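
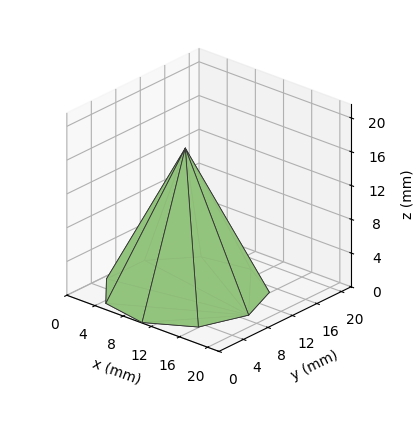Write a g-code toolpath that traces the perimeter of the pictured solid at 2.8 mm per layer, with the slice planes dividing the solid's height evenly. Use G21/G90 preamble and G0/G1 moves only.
Reading the render: the shape is a regular 9-sided pyramid, base circumscribed radius ≈ 9 mm, apex at z ≈ 17 mm (dimensions read to the nearest mm from the axis ticks). For the g-code, the solid's height is divided into equal slices at the stated Δz and each level perimeter traced with G1 moves after a G0 lift.

; perimeter-only toolpath
G21 ; units = mm
G90 ; absolute positioning
G28 ; home
; layer 1
G0 Z2.8
G0 X16.5 Y9.0
G1 X14.8 Y13.8
G1 X10.3 Y16.4
G1 X5.2 Y15.5
G1 X1.9 Y11.6
G1 X1.9 Y6.4
G1 X5.2 Y2.5
G1 X10.3 Y1.6
G1 X14.8 Y4.2
G1 X16.5 Y9.0
; layer 2
G0 Z5.7
G0 X15.0 Y9.0
G1 X13.6 Y12.9
G1 X10.1 Y14.9
G1 X6.0 Y14.2
G1 X3.3 Y11.1
G1 X3.3 Y6.9
G1 X6.0 Y3.8
G1 X10.1 Y3.1
G1 X13.6 Y5.1
G1 X15.0 Y9.0
; layer 3
G0 Z8.5
G0 X13.5 Y9.0
G1 X12.4 Y11.9
G1 X9.8 Y13.4
G1 X6.8 Y12.9
G1 X4.8 Y10.6
G1 X4.8 Y7.5
G1 X6.8 Y5.1
G1 X9.8 Y4.5
G1 X12.4 Y6.1
G1 X13.5 Y9.0
; layer 4
G0 Z11.3
G0 X12.0 Y9.0
G1 X11.3 Y10.9
G1 X9.5 Y12.0
G1 X7.5 Y11.6
G1 X6.2 Y10.0
G1 X6.2 Y8.0
G1 X7.5 Y6.4
G1 X9.5 Y6.0
G1 X11.3 Y7.1
G1 X12.0 Y9.0
; layer 5
G0 Z14.2
G0 X10.5 Y9.0
G1 X10.1 Y10.0
G1 X9.3 Y10.5
G1 X8.2 Y10.3
G1 X7.6 Y9.5
G1 X7.6 Y8.5
G1 X8.2 Y7.7
G1 X9.3 Y7.5
G1 X10.1 Y8.0
G1 X10.5 Y9.0
M2 ; end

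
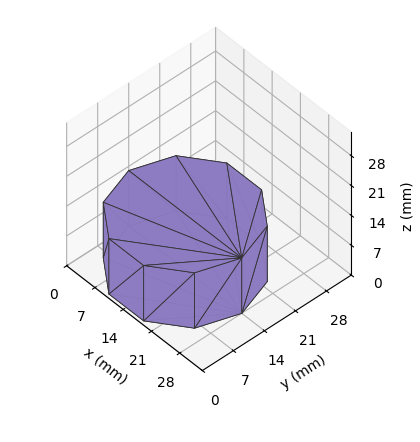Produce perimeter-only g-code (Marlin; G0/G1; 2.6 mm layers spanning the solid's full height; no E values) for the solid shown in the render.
Reading the render: the shape is a regular 10-sided prism (a cylinder approximated with 10 flat sides), circumscribed radius ≈ 14 mm, height ≈ 13 mm (dimensions read to the nearest mm from the axis ticks). For the g-code, the solid's height is divided into equal slices at the stated Δz and each level perimeter traced with G1 moves after a G0 lift.

; perimeter-only toolpath
G21 ; units = mm
G90 ; absolute positioning
G28 ; home
; layer 1
G0 Z2.6
G0 X28.0 Y14.0
G1 X25.3 Y22.2
G1 X18.3 Y27.3
G1 X9.7 Y27.3
G1 X2.7 Y22.2
G1 X0.0 Y14.0
G1 X2.7 Y5.8
G1 X9.7 Y0.7
G1 X18.3 Y0.7
G1 X25.3 Y5.8
G1 X28.0 Y14.0
; layer 2
G0 Z5.2
G0 X28.0 Y14.0
G1 X25.3 Y22.2
G1 X18.3 Y27.3
G1 X9.7 Y27.3
G1 X2.7 Y22.2
G1 X0.0 Y14.0
G1 X2.7 Y5.8
G1 X9.7 Y0.7
G1 X18.3 Y0.7
G1 X25.3 Y5.8
G1 X28.0 Y14.0
; layer 3
G0 Z7.8
G0 X28.0 Y14.0
G1 X25.3 Y22.2
G1 X18.3 Y27.3
G1 X9.7 Y27.3
G1 X2.7 Y22.2
G1 X0.0 Y14.0
G1 X2.7 Y5.8
G1 X9.7 Y0.7
G1 X18.3 Y0.7
G1 X25.3 Y5.8
G1 X28.0 Y14.0
; layer 4
G0 Z10.4
G0 X28.0 Y14.0
G1 X25.3 Y22.2
G1 X18.3 Y27.3
G1 X9.7 Y27.3
G1 X2.7 Y22.2
G1 X0.0 Y14.0
G1 X2.7 Y5.8
G1 X9.7 Y0.7
G1 X18.3 Y0.7
G1 X25.3 Y5.8
G1 X28.0 Y14.0
; layer 5
G0 Z13.0
G0 X28.0 Y14.0
G1 X25.3 Y22.2
G1 X18.3 Y27.3
G1 X9.7 Y27.3
G1 X2.7 Y22.2
G1 X0.0 Y14.0
G1 X2.7 Y5.8
G1 X9.7 Y0.7
G1 X18.3 Y0.7
G1 X25.3 Y5.8
G1 X28.0 Y14.0
M2 ; end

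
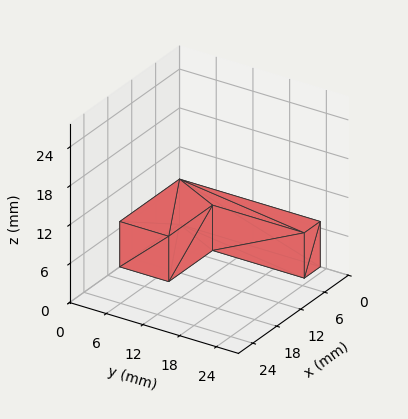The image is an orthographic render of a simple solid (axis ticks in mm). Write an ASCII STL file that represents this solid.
Reading the render: the shape is an L-shaped prism: outer 15 × 23 mm, arm thicknesses ≈ 8 mm (horizontal) and 4 mm (vertical), extruded 7 mm in z (dimensions read to the nearest mm from the axis ticks). For the STL, each face is triangulated and given an outward normal.

solid part
  facet normal 0.0000 0.0000 -1.0000
    outer loop
      vertex 15.00 8.00 0.00
      vertex 15.00 0.00 0.00
      vertex 0.00 0.00 0.00
    endloop
  endfacet
  facet normal 0.0000 0.0000 -1.0000
    outer loop
      vertex 4.00 8.00 0.00
      vertex 15.00 8.00 0.00
      vertex 0.00 0.00 0.00
    endloop
  endfacet
  facet normal 0.0000 0.0000 -1.0000
    outer loop
      vertex 4.00 23.00 0.00
      vertex 4.00 8.00 0.00
      vertex 0.00 0.00 0.00
    endloop
  endfacet
  facet normal 0.0000 0.0000 -1.0000
    outer loop
      vertex 0.00 23.00 0.00
      vertex 4.00 23.00 0.00
      vertex 0.00 0.00 0.00
    endloop
  endfacet
  facet normal 0.0000 0.0000 1.0000
    outer loop
      vertex 0.00 0.00 7.00
      vertex 15.00 0.00 7.00
      vertex 15.00 8.00 7.00
    endloop
  endfacet
  facet normal 0.0000 0.0000 1.0000
    outer loop
      vertex 0.00 0.00 7.00
      vertex 15.00 8.00 7.00
      vertex 4.00 8.00 7.00
    endloop
  endfacet
  facet normal 0.0000 0.0000 1.0000
    outer loop
      vertex 0.00 0.00 7.00
      vertex 4.00 8.00 7.00
      vertex 4.00 23.00 7.00
    endloop
  endfacet
  facet normal 0.0000 0.0000 1.0000
    outer loop
      vertex 0.00 0.00 7.00
      vertex 4.00 23.00 7.00
      vertex 0.00 23.00 7.00
    endloop
  endfacet
  facet normal 0.0000 -1.0000 0.0000
    outer loop
      vertex 0.00 0.00 0.00
      vertex 15.00 0.00 0.00
      vertex 15.00 0.00 7.00
    endloop
  endfacet
  facet normal 0.0000 -1.0000 0.0000
    outer loop
      vertex 0.00 0.00 0.00
      vertex 15.00 0.00 7.00
      vertex 0.00 0.00 7.00
    endloop
  endfacet
  facet normal 1.0000 0.0000 0.0000
    outer loop
      vertex 15.00 0.00 0.00
      vertex 15.00 8.00 0.00
      vertex 15.00 8.00 7.00
    endloop
  endfacet
  facet normal 1.0000 0.0000 0.0000
    outer loop
      vertex 15.00 0.00 0.00
      vertex 15.00 8.00 7.00
      vertex 15.00 0.00 7.00
    endloop
  endfacet
  facet normal 0.0000 1.0000 0.0000
    outer loop
      vertex 15.00 8.00 0.00
      vertex 4.00 8.00 0.00
      vertex 4.00 8.00 7.00
    endloop
  endfacet
  facet normal 0.0000 1.0000 0.0000
    outer loop
      vertex 15.00 8.00 0.00
      vertex 4.00 8.00 7.00
      vertex 15.00 8.00 7.00
    endloop
  endfacet
  facet normal 1.0000 0.0000 0.0000
    outer loop
      vertex 4.00 8.00 0.00
      vertex 4.00 23.00 0.00
      vertex 4.00 23.00 7.00
    endloop
  endfacet
  facet normal 1.0000 0.0000 0.0000
    outer loop
      vertex 4.00 8.00 0.00
      vertex 4.00 23.00 7.00
      vertex 4.00 8.00 7.00
    endloop
  endfacet
  facet normal 0.0000 1.0000 0.0000
    outer loop
      vertex 4.00 23.00 0.00
      vertex 0.00 23.00 0.00
      vertex 0.00 23.00 7.00
    endloop
  endfacet
  facet normal 0.0000 1.0000 0.0000
    outer loop
      vertex 4.00 23.00 0.00
      vertex 0.00 23.00 7.00
      vertex 4.00 23.00 7.00
    endloop
  endfacet
  facet normal -1.0000 0.0000 0.0000
    outer loop
      vertex 0.00 23.00 0.00
      vertex 0.00 0.00 0.00
      vertex 0.00 0.00 7.00
    endloop
  endfacet
  facet normal -1.0000 0.0000 0.0000
    outer loop
      vertex 0.00 23.00 0.00
      vertex 0.00 0.00 7.00
      vertex 0.00 23.00 7.00
    endloop
  endfacet
endsolid part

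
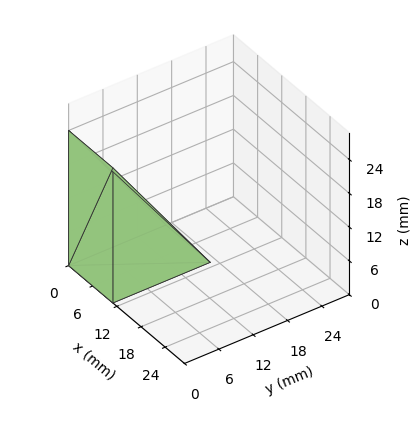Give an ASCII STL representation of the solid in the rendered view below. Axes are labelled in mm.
Reading the render: the shape is a wedge (ramp): 11 × 17 mm base, rising to 24 mm along the y=0 edge and sloping linearly to z=0 at y=17 (dimensions read to the nearest mm from the axis ticks). For the STL, each face is triangulated and given an outward normal.

solid part
  facet normal 0.0000 0.0000 -1.0000
    outer loop
      vertex 11.000 17.000 0.000
      vertex 11.000 0.000 0.000
      vertex 0.000 0.000 0.000
    endloop
  endfacet
  facet normal 0.0000 0.0000 -1.0000
    outer loop
      vertex 0.000 17.000 0.000
      vertex 11.000 17.000 0.000
      vertex 0.000 0.000 0.000
    endloop
  endfacet
  facet normal 0.0000 -1.0000 0.0000
    outer loop
      vertex 0.000 0.000 0.000
      vertex 11.000 0.000 0.000
      vertex 11.000 0.000 24.000
    endloop
  endfacet
  facet normal 0.0000 -1.0000 0.0000
    outer loop
      vertex 0.000 0.000 0.000
      vertex 11.000 0.000 24.000
      vertex 0.000 0.000 24.000
    endloop
  endfacet
  facet normal 0.0000 0.8160 0.5780
    outer loop
      vertex 0.000 0.000 24.000
      vertex 11.000 0.000 24.000
      vertex 11.000 17.000 0.000
    endloop
  endfacet
  facet normal 0.0000 0.8160 0.5780
    outer loop
      vertex 0.000 0.000 24.000
      vertex 11.000 17.000 0.000
      vertex 0.000 17.000 0.000
    endloop
  endfacet
  facet normal -1.0000 0.0000 0.0000
    outer loop
      vertex 0.000 0.000 24.000
      vertex 0.000 17.000 0.000
      vertex 0.000 0.000 0.000
    endloop
  endfacet
  facet normal 1.0000 0.0000 0.0000
    outer loop
      vertex 11.000 0.000 0.000
      vertex 11.000 17.000 0.000
      vertex 11.000 0.000 24.000
    endloop
  endfacet
endsolid part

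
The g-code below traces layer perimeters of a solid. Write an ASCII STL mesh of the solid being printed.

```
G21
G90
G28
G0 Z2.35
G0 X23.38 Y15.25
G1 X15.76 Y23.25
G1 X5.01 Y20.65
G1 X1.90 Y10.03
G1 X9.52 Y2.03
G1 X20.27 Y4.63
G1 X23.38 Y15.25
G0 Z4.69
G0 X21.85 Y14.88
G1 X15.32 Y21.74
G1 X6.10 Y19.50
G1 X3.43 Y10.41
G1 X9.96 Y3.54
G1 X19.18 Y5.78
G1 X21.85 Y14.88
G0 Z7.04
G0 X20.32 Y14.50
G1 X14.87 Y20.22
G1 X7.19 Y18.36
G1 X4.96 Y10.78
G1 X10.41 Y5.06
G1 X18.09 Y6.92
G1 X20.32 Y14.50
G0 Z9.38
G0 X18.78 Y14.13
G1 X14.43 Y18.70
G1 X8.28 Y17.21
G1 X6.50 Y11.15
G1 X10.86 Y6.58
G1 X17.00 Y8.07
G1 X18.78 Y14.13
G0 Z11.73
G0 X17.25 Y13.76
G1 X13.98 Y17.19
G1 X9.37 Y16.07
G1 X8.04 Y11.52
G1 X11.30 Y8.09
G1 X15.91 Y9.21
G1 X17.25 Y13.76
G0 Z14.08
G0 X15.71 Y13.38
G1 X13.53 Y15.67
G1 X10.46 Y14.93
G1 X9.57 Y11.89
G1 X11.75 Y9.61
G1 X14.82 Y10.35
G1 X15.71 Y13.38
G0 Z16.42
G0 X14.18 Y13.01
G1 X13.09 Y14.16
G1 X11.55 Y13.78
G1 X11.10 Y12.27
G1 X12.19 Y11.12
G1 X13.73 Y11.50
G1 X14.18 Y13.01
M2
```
solid part
  facet normal 0.0000 0.0000 -1.0000
    outer loop
      vertex 3.92 21.79 0.00
      vertex 16.21 24.77 0.00
      vertex 24.92 15.62 0.00
    endloop
  endfacet
  facet normal 0.0000 0.0000 -1.0000
    outer loop
      vertex 0.36 9.66 0.00
      vertex 3.92 21.79 0.00
      vertex 24.92 15.62 0.00
    endloop
  endfacet
  facet normal 0.0000 0.0000 -1.0000
    outer loop
      vertex 9.07 0.51 0.00
      vertex 0.36 9.66 0.00
      vertex 24.92 15.62 0.00
    endloop
  endfacet
  facet normal 0.0000 0.0000 -1.0000
    outer loop
      vertex 21.36 3.49 0.00
      vertex 9.07 0.51 0.00
      vertex 24.92 15.62 0.00
    endloop
  endfacet
  facet normal 0.6256 0.5956 0.5039
    outer loop
      vertex 24.92 15.62 0.00
      vertex 16.21 24.77 0.00
      vertex 12.64 12.64 18.77
    endloop
  endfacet
  facet normal -0.2036 0.8395 0.5038
    outer loop
      vertex 16.21 24.77 0.00
      vertex 3.92 21.79 0.00
      vertex 12.64 12.64 18.77
    endloop
  endfacet
  facet normal -0.8289 0.2433 0.5037
    outer loop
      vertex 3.92 21.79 0.00
      vertex 0.36 9.66 0.00
      vertex 12.64 12.64 18.77
    endloop
  endfacet
  facet normal -0.6256 -0.5956 0.5039
    outer loop
      vertex 0.36 9.66 0.00
      vertex 9.07 0.51 0.00
      vertex 12.64 12.64 18.77
    endloop
  endfacet
  facet normal 0.2036 -0.8395 0.5038
    outer loop
      vertex 9.07 0.51 0.00
      vertex 21.36 3.49 0.00
      vertex 12.64 12.64 18.77
    endloop
  endfacet
  facet normal 0.8289 -0.2433 0.5037
    outer loop
      vertex 21.36 3.49 0.00
      vertex 24.92 15.62 0.00
      vertex 12.64 12.64 18.77
    endloop
  endfacet
endsolid part

The G0 Z moves step by Δz≈2.35 mm. The G1 loops shrink linearly with z, so the solid tapers from its base footprint up to z≈18.8. Closing with a flat bottom cap and the tapered top and triangulating gives 10 facets — a regular 6-sided pyramid, base circumscribed radius ≈ 12.6 mm, apex at z ≈ 18.8 mm.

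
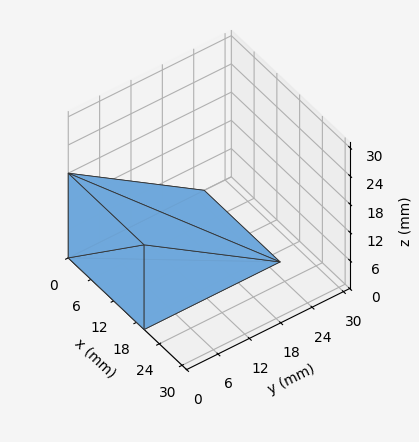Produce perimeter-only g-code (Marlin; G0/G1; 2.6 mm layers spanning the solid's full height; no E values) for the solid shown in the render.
Reading the render: the shape is a wedge (ramp): 20 × 26 mm base, rising to 18 mm along the y=0 edge and sloping linearly to z=0 at y=26 (dimensions read to the nearest mm from the axis ticks). For the g-code, the solid's height is divided into equal slices at the stated Δz and each level perimeter traced with G1 moves after a G0 lift.

; perimeter-only toolpath
G21 ; units = mm
G90 ; absolute positioning
G28 ; home
; layer 1
G0 Z2.6
G0 X0.0 Y0.0
G1 X20.0 Y0.0
G1 X20.0 Y22.3
G1 X0.0 Y22.3
G1 X0.0 Y0.0
; layer 2
G0 Z5.1
G0 X0.0 Y0.0
G1 X20.0 Y0.0
G1 X20.0 Y18.6
G1 X0.0 Y18.6
G1 X0.0 Y0.0
; layer 3
G0 Z7.7
G0 X0.0 Y0.0
G1 X20.0 Y0.0
G1 X20.0 Y14.9
G1 X0.0 Y14.9
G1 X0.0 Y0.0
; layer 4
G0 Z10.3
G0 X0.0 Y0.0
G1 X20.0 Y0.0
G1 X20.0 Y11.1
G1 X0.0 Y11.1
G1 X0.0 Y0.0
; layer 5
G0 Z12.9
G0 X0.0 Y0.0
G1 X20.0 Y0.0
G1 X20.0 Y7.4
G1 X0.0 Y7.4
G1 X0.0 Y0.0
; layer 6
G0 Z15.4
G0 X0.0 Y0.0
G1 X20.0 Y0.0
G1 X20.0 Y3.7
G1 X0.0 Y3.7
G1 X0.0 Y0.0
M2 ; end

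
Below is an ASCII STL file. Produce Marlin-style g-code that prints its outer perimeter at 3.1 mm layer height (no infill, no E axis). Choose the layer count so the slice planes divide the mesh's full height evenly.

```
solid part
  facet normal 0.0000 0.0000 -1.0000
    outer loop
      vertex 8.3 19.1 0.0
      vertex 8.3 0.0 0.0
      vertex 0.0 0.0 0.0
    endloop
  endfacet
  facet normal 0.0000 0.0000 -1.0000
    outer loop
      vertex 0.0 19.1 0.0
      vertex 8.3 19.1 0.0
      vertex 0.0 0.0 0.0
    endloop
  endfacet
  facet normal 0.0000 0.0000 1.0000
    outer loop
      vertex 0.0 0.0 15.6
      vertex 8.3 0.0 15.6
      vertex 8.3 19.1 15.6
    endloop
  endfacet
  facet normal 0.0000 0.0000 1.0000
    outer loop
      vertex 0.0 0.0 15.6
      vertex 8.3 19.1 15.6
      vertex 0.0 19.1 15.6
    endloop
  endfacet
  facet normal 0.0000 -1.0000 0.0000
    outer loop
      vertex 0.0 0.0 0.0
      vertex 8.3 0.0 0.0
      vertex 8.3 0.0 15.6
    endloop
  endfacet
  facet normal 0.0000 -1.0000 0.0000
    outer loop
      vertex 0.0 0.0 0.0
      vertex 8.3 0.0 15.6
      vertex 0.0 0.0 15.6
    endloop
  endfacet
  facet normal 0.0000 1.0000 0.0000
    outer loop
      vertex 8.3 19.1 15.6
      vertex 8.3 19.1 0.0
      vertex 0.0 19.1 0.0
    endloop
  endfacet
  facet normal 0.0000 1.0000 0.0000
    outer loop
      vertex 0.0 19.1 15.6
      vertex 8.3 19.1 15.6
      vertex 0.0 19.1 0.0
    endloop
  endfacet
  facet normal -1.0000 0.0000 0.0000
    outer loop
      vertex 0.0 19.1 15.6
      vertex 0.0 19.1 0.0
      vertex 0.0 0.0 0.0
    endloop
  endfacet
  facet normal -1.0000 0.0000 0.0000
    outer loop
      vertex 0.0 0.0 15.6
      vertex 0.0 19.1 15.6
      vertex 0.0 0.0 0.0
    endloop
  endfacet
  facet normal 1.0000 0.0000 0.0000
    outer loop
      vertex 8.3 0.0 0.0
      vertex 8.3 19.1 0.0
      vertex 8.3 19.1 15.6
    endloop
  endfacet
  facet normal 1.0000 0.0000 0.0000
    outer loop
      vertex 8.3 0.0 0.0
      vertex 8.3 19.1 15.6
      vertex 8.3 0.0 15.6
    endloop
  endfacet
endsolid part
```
; perimeter-only toolpath
G21 ; units = mm
G90 ; absolute positioning
G28 ; home
; layer 1
G0 Z3.1
G0 X0.0 Y0.0
G1 X8.3 Y0.0
G1 X8.3 Y19.1
G1 X0.0 Y19.1
G1 X0.0 Y0.0
; layer 2
G0 Z6.2
G0 X0.0 Y0.0
G1 X8.3 Y0.0
G1 X8.3 Y19.1
G1 X0.0 Y19.1
G1 X0.0 Y0.0
; layer 3
G0 Z9.4
G0 X0.0 Y0.0
G1 X8.3 Y0.0
G1 X8.3 Y19.1
G1 X0.0 Y19.1
G1 X0.0 Y0.0
; layer 4
G0 Z12.5
G0 X0.0 Y0.0
G1 X8.3 Y0.0
G1 X8.3 Y19.1
G1 X0.0 Y19.1
G1 X0.0 Y0.0
; layer 5
G0 Z15.6
G0 X0.0 Y0.0
G1 X8.3 Y0.0
G1 X8.3 Y19.1
G1 X0.0 Y19.1
G1 X0.0 Y0.0
M2 ; end

The solid is a rectangular box, roughly 8.3 × 19.1 mm footprint and 15.6 mm tall. Slicing at Δz = 3.1 mm — 5 equal slices spanning the solid's height, so layer i sits at z = i·h/5 — gives 5 non-empty perimeters. Each is a 4-segment closed polygon; G0 lifts to the layer z and rapids to the start vertex, then G1 traces the edges.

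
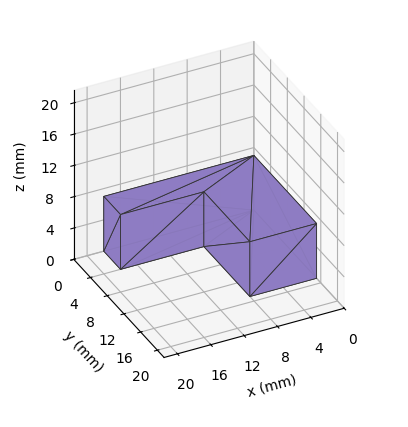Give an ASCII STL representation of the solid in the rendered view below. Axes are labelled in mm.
Reading the render: the shape is an L-shaped prism: outer 18 × 15 mm, arm thicknesses ≈ 4 mm (horizontal) and 8 mm (vertical), extruded 7 mm in z (dimensions read to the nearest mm from the axis ticks). For the STL, each face is triangulated and given an outward normal.

solid part
  facet normal 0.0000 0.0000 -1.0000
    outer loop
      vertex 18.0 4.0 0.0
      vertex 18.0 0.0 0.0
      vertex 0.0 0.0 0.0
    endloop
  endfacet
  facet normal 0.0000 0.0000 -1.0000
    outer loop
      vertex 8.0 4.0 0.0
      vertex 18.0 4.0 0.0
      vertex 0.0 0.0 0.0
    endloop
  endfacet
  facet normal 0.0000 0.0000 -1.0000
    outer loop
      vertex 8.0 15.0 0.0
      vertex 8.0 4.0 0.0
      vertex 0.0 0.0 0.0
    endloop
  endfacet
  facet normal 0.0000 0.0000 -1.0000
    outer loop
      vertex 0.0 15.0 0.0
      vertex 8.0 15.0 0.0
      vertex 0.0 0.0 0.0
    endloop
  endfacet
  facet normal 0.0000 0.0000 1.0000
    outer loop
      vertex 0.0 0.0 7.0
      vertex 18.0 0.0 7.0
      vertex 18.0 4.0 7.0
    endloop
  endfacet
  facet normal 0.0000 0.0000 1.0000
    outer loop
      vertex 0.0 0.0 7.0
      vertex 18.0 4.0 7.0
      vertex 8.0 4.0 7.0
    endloop
  endfacet
  facet normal 0.0000 0.0000 1.0000
    outer loop
      vertex 0.0 0.0 7.0
      vertex 8.0 4.0 7.0
      vertex 8.0 15.0 7.0
    endloop
  endfacet
  facet normal 0.0000 0.0000 1.0000
    outer loop
      vertex 0.0 0.0 7.0
      vertex 8.0 15.0 7.0
      vertex 0.0 15.0 7.0
    endloop
  endfacet
  facet normal 0.0000 -1.0000 0.0000
    outer loop
      vertex 0.0 0.0 0.0
      vertex 18.0 0.0 0.0
      vertex 18.0 0.0 7.0
    endloop
  endfacet
  facet normal 0.0000 -1.0000 0.0000
    outer loop
      vertex 0.0 0.0 0.0
      vertex 18.0 0.0 7.0
      vertex 0.0 0.0 7.0
    endloop
  endfacet
  facet normal 1.0000 0.0000 0.0000
    outer loop
      vertex 18.0 0.0 0.0
      vertex 18.0 4.0 0.0
      vertex 18.0 4.0 7.0
    endloop
  endfacet
  facet normal 1.0000 0.0000 0.0000
    outer loop
      vertex 18.0 0.0 0.0
      vertex 18.0 4.0 7.0
      vertex 18.0 0.0 7.0
    endloop
  endfacet
  facet normal 0.0000 1.0000 0.0000
    outer loop
      vertex 18.0 4.0 0.0
      vertex 8.0 4.0 0.0
      vertex 8.0 4.0 7.0
    endloop
  endfacet
  facet normal 0.0000 1.0000 0.0000
    outer loop
      vertex 18.0 4.0 0.0
      vertex 8.0 4.0 7.0
      vertex 18.0 4.0 7.0
    endloop
  endfacet
  facet normal 1.0000 0.0000 0.0000
    outer loop
      vertex 8.0 4.0 0.0
      vertex 8.0 15.0 0.0
      vertex 8.0 15.0 7.0
    endloop
  endfacet
  facet normal 1.0000 0.0000 0.0000
    outer loop
      vertex 8.0 4.0 0.0
      vertex 8.0 15.0 7.0
      vertex 8.0 4.0 7.0
    endloop
  endfacet
  facet normal 0.0000 1.0000 0.0000
    outer loop
      vertex 8.0 15.0 0.0
      vertex 0.0 15.0 0.0
      vertex 0.0 15.0 7.0
    endloop
  endfacet
  facet normal 0.0000 1.0000 0.0000
    outer loop
      vertex 8.0 15.0 0.0
      vertex 0.0 15.0 7.0
      vertex 8.0 15.0 7.0
    endloop
  endfacet
  facet normal -1.0000 0.0000 0.0000
    outer loop
      vertex 0.0 15.0 0.0
      vertex 0.0 0.0 0.0
      vertex 0.0 0.0 7.0
    endloop
  endfacet
  facet normal -1.0000 0.0000 0.0000
    outer loop
      vertex 0.0 15.0 0.0
      vertex 0.0 0.0 7.0
      vertex 0.0 15.0 7.0
    endloop
  endfacet
endsolid part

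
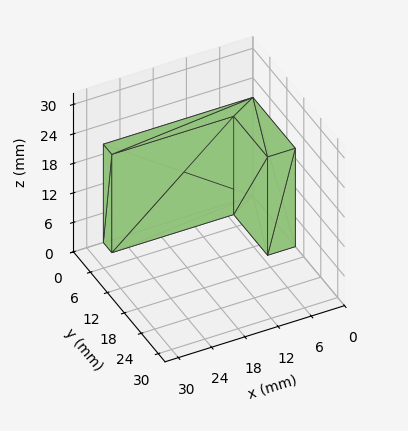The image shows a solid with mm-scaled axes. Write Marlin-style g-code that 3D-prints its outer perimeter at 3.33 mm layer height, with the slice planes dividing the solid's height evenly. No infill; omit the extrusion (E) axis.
Reading the render: the shape is an L-shaped prism: outer 27 × 15 mm, arm thicknesses ≈ 3 mm (horizontal) and 5 mm (vertical), extruded 20 mm in z (dimensions read to the nearest mm from the axis ticks). For the g-code, the solid's height is divided into equal slices at the stated Δz and each level perimeter traced with G1 moves after a G0 lift.

; perimeter-only toolpath
G21 ; units = mm
G90 ; absolute positioning
G28 ; home
; layer 1
G0 Z3.33
G0 X0.00 Y0.00
G1 X27.00 Y0.00
G1 X27.00 Y3.00
G1 X5.00 Y3.00
G1 X5.00 Y15.00
G1 X0.00 Y15.00
G1 X0.00 Y0.00
; layer 2
G0 Z6.67
G0 X0.00 Y0.00
G1 X27.00 Y0.00
G1 X27.00 Y3.00
G1 X5.00 Y3.00
G1 X5.00 Y15.00
G1 X0.00 Y15.00
G1 X0.00 Y0.00
; layer 3
G0 Z10.00
G0 X0.00 Y0.00
G1 X27.00 Y0.00
G1 X27.00 Y3.00
G1 X5.00 Y3.00
G1 X5.00 Y15.00
G1 X0.00 Y15.00
G1 X0.00 Y0.00
; layer 4
G0 Z13.33
G0 X0.00 Y0.00
G1 X27.00 Y0.00
G1 X27.00 Y3.00
G1 X5.00 Y3.00
G1 X5.00 Y15.00
G1 X0.00 Y15.00
G1 X0.00 Y0.00
; layer 5
G0 Z16.67
G0 X0.00 Y0.00
G1 X27.00 Y0.00
G1 X27.00 Y3.00
G1 X5.00 Y3.00
G1 X5.00 Y15.00
G1 X0.00 Y15.00
G1 X0.00 Y0.00
; layer 6
G0 Z20.00
G0 X0.00 Y0.00
G1 X27.00 Y0.00
G1 X27.00 Y3.00
G1 X5.00 Y3.00
G1 X5.00 Y15.00
G1 X0.00 Y15.00
G1 X0.00 Y0.00
M2 ; end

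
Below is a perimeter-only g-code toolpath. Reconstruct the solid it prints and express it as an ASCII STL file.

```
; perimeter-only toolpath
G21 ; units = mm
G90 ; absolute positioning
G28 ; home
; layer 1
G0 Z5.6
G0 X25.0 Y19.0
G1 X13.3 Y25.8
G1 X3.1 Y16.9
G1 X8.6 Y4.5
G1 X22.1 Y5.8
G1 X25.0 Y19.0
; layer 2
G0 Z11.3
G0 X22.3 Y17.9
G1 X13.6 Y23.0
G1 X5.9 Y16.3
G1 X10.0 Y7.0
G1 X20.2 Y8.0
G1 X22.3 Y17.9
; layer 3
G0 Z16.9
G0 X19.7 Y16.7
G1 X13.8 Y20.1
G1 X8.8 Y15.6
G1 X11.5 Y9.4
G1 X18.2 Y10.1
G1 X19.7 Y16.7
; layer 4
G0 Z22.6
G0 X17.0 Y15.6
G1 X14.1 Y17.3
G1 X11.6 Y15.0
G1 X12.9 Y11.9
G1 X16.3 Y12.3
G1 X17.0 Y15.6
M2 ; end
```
solid part
  facet normal 0.0000 0.0000 -1.0000
    outer loop
      vertex 0.3 17.5 0.0
      vertex 13.0 28.7 0.0
      vertex 27.6 20.2 0.0
    endloop
  endfacet
  facet normal 0.0000 0.0000 -1.0000
    outer loop
      vertex 7.1 2.0 0.0
      vertex 0.3 17.5 0.0
      vertex 27.6 20.2 0.0
    endloop
  endfacet
  facet normal 0.0000 0.0000 -1.0000
    outer loop
      vertex 24.0 3.7 0.0
      vertex 7.1 2.0 0.0
      vertex 27.6 20.2 0.0
    endloop
  endfacet
  facet normal 0.4650 0.7987 0.3819
    outer loop
      vertex 27.6 20.2 0.0
      vertex 13.0 28.7 0.0
      vertex 14.4 14.4 28.2
    endloop
  endfacet
  facet normal -0.6113 0.6932 0.3819
    outer loop
      vertex 13.0 28.7 0.0
      vertex 0.3 17.5 0.0
      vertex 14.4 14.4 28.2
    endloop
  endfacet
  facet normal -0.8462 -0.3712 0.3823
    outer loop
      vertex 0.3 17.5 0.0
      vertex 7.1 2.0 0.0
      vertex 14.4 14.4 28.2
    endloop
  endfacet
  facet normal 0.0926 -0.9201 0.3806
    outer loop
      vertex 7.1 2.0 0.0
      vertex 24.0 3.7 0.0
      vertex 14.4 14.4 28.2
    endloop
  endfacet
  facet normal 0.9029 -0.1970 0.3821
    outer loop
      vertex 24.0 3.7 0.0
      vertex 27.6 20.2 0.0
      vertex 14.4 14.4 28.2
    endloop
  endfacet
endsolid part

The G0 Z moves step by Δz≈5.6 mm. The G1 loops shrink linearly with z, so the solid tapers from its base footprint up to z≈28.2. Closing with a flat bottom cap and the tapered top and triangulating gives 8 facets — a regular 5-sided pyramid, base circumscribed radius ≈ 14.4 mm, apex at z ≈ 28.2 mm.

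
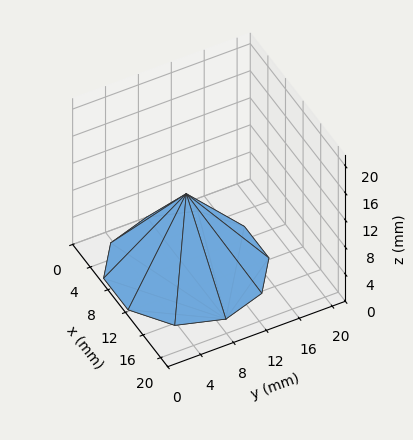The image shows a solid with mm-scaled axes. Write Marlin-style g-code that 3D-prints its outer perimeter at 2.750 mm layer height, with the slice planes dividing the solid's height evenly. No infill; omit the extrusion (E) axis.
Reading the render: the shape is a regular 10-sided pyramid, base circumscribed radius ≈ 9 mm, apex at z ≈ 11 mm (dimensions read to the nearest mm from the axis ticks). For the g-code, the solid's height is divided into equal slices at the stated Δz and each level perimeter traced with G1 moves after a G0 lift.

; perimeter-only toolpath
G21 ; units = mm
G90 ; absolute positioning
G28 ; home
; layer 1
G0 Z2.750
G0 X15.750 Y9.000
G1 X14.461 Y12.967
G1 X11.086 Y15.420
G1 X6.914 Y15.420
G1 X3.539 Y12.967
G1 X2.250 Y9.000
G1 X3.539 Y5.032
G1 X6.914 Y2.580
G1 X11.086 Y2.580
G1 X14.461 Y5.032
G1 X15.750 Y9.000
; layer 2
G0 Z5.500
G0 X13.500 Y9.000
G1 X12.640 Y11.645
G1 X10.390 Y13.280
G1 X7.610 Y13.280
G1 X5.359 Y11.645
G1 X4.500 Y9.000
G1 X5.359 Y6.355
G1 X7.610 Y4.720
G1 X10.390 Y4.720
G1 X12.640 Y6.355
G1 X13.500 Y9.000
; layer 3
G0 Z8.250
G0 X11.250 Y9.000
G1 X10.820 Y10.322
G1 X9.695 Y11.140
G1 X8.305 Y11.140
G1 X7.180 Y10.322
G1 X6.750 Y9.000
G1 X7.180 Y7.678
G1 X8.305 Y6.860
G1 X9.695 Y6.860
G1 X10.820 Y7.678
G1 X11.250 Y9.000
M2 ; end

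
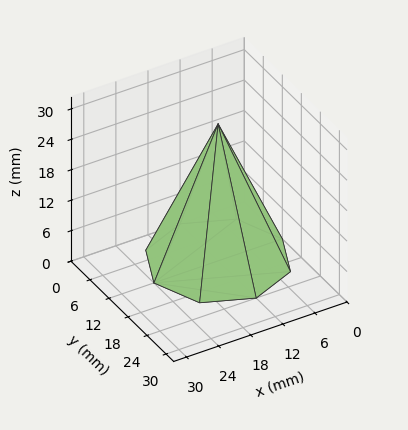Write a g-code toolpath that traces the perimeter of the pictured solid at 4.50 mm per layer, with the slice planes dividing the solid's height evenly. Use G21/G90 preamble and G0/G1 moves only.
Reading the render: the shape is a regular 8-sided pyramid, base circumscribed radius ≈ 12 mm, apex at z ≈ 27 mm (dimensions read to the nearest mm from the axis ticks). For the g-code, the solid's height is divided into equal slices at the stated Δz and each level perimeter traced with G1 moves after a G0 lift.

; perimeter-only toolpath
G21 ; units = mm
G90 ; absolute positioning
G28 ; home
; layer 1
G0 Z4.50
G0 X22.00 Y12.00
G1 X19.07 Y19.07
G1 X12.00 Y22.00
G1 X4.92 Y19.07
G1 X2.00 Y12.00
G1 X4.92 Y4.92
G1 X12.00 Y2.00
G1 X19.07 Y4.92
G1 X22.00 Y12.00
; layer 2
G0 Z9.00
G0 X20.00 Y12.00
G1 X17.66 Y17.66
G1 X12.00 Y20.00
G1 X6.34 Y17.66
G1 X4.00 Y12.00
G1 X6.34 Y6.34
G1 X12.00 Y4.00
G1 X17.66 Y6.34
G1 X20.00 Y12.00
; layer 3
G0 Z13.50
G0 X18.00 Y12.00
G1 X16.24 Y16.24
G1 X12.00 Y18.00
G1 X7.75 Y16.24
G1 X6.00 Y12.00
G1 X7.75 Y7.75
G1 X12.00 Y6.00
G1 X16.24 Y7.75
G1 X18.00 Y12.00
; layer 4
G0 Z18.00
G0 X16.00 Y12.00
G1 X14.83 Y14.83
G1 X12.00 Y16.00
G1 X9.17 Y14.83
G1 X8.00 Y12.00
G1 X9.17 Y9.17
G1 X12.00 Y8.00
G1 X14.83 Y9.17
G1 X16.00 Y12.00
; layer 5
G0 Z22.50
G0 X14.00 Y12.00
G1 X13.41 Y13.41
G1 X12.00 Y14.00
G1 X10.58 Y13.41
G1 X10.00 Y12.00
G1 X10.58 Y10.58
G1 X12.00 Y10.00
G1 X13.41 Y10.58
G1 X14.00 Y12.00
M2 ; end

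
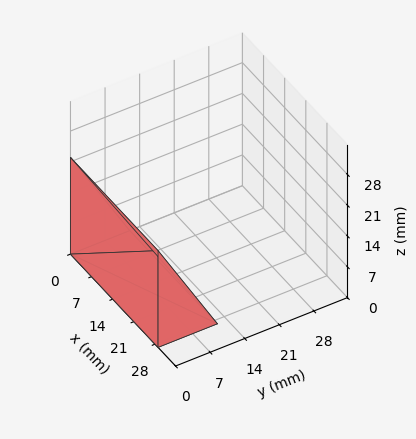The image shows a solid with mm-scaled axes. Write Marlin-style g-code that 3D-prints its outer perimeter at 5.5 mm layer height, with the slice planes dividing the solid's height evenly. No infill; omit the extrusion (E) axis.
Reading the render: the shape is a wedge (ramp): 29 × 12 mm base, rising to 22 mm along the y=0 edge and sloping linearly to z=0 at y=12 (dimensions read to the nearest mm from the axis ticks). For the g-code, the solid's height is divided into equal slices at the stated Δz and each level perimeter traced with G1 moves after a G0 lift.

; perimeter-only toolpath
G21 ; units = mm
G90 ; absolute positioning
G28 ; home
; layer 1
G0 Z5.5
G0 X0.0 Y0.0
G1 X29.0 Y0.0
G1 X29.0 Y9.0
G1 X0.0 Y9.0
G1 X0.0 Y0.0
; layer 2
G0 Z11.0
G0 X0.0 Y0.0
G1 X29.0 Y0.0
G1 X29.0 Y6.0
G1 X0.0 Y6.0
G1 X0.0 Y0.0
; layer 3
G0 Z16.5
G0 X0.0 Y0.0
G1 X29.0 Y0.0
G1 X29.0 Y3.0
G1 X0.0 Y3.0
G1 X0.0 Y0.0
M2 ; end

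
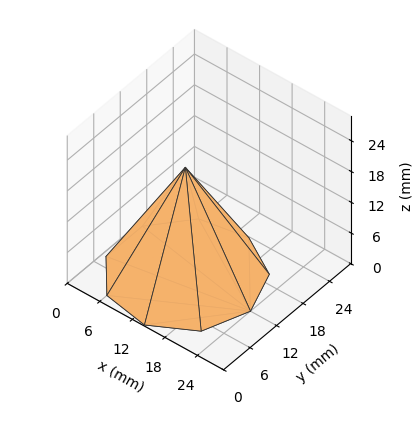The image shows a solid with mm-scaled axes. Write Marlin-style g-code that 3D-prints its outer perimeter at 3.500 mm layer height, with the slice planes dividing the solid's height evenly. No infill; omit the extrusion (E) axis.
Reading the render: the shape is a regular 9-sided pyramid, base circumscribed radius ≈ 12 mm, apex at z ≈ 21 mm (dimensions read to the nearest mm from the axis ticks). For the g-code, the solid's height is divided into equal slices at the stated Δz and each level perimeter traced with G1 moves after a G0 lift.

; perimeter-only toolpath
G21 ; units = mm
G90 ; absolute positioning
G28 ; home
; layer 1
G0 Z3.500
G0 X22.000 Y12.000
G1 X19.661 Y18.428
G1 X13.737 Y21.848
G1 X7.000 Y20.660
G1 X2.603 Y15.420
G1 X2.603 Y8.580
G1 X7.000 Y3.340
G1 X13.737 Y2.152
G1 X19.661 Y5.572
G1 X22.000 Y12.000
; layer 2
G0 Z7.000
G0 X20.000 Y12.000
G1 X18.129 Y17.142
G1 X13.389 Y19.879
G1 X8.000 Y18.928
G1 X4.483 Y14.736
G1 X4.483 Y9.264
G1 X8.000 Y5.072
G1 X13.389 Y4.121
G1 X18.129 Y6.858
G1 X20.000 Y12.000
; layer 3
G0 Z10.500
G0 X18.000 Y12.000
G1 X16.596 Y15.857
G1 X13.042 Y17.909
G1 X9.000 Y17.196
G1 X6.362 Y14.052
G1 X6.362 Y9.948
G1 X9.000 Y6.804
G1 X13.042 Y6.091
G1 X16.596 Y8.143
G1 X18.000 Y12.000
; layer 4
G0 Z14.000
G0 X16.000 Y12.000
G1 X15.064 Y14.571
G1 X12.695 Y15.939
G1 X10.000 Y15.464
G1 X8.241 Y13.368
G1 X8.241 Y10.632
G1 X10.000 Y8.536
G1 X12.695 Y8.061
G1 X15.064 Y9.429
G1 X16.000 Y12.000
; layer 5
G0 Z17.500
G0 X14.000 Y12.000
G1 X13.532 Y13.285
G1 X12.347 Y13.970
G1 X11.000 Y13.732
G1 X10.121 Y12.684
G1 X10.121 Y11.316
G1 X11.000 Y10.268
G1 X12.347 Y10.030
G1 X13.532 Y10.714
G1 X14.000 Y12.000
M2 ; end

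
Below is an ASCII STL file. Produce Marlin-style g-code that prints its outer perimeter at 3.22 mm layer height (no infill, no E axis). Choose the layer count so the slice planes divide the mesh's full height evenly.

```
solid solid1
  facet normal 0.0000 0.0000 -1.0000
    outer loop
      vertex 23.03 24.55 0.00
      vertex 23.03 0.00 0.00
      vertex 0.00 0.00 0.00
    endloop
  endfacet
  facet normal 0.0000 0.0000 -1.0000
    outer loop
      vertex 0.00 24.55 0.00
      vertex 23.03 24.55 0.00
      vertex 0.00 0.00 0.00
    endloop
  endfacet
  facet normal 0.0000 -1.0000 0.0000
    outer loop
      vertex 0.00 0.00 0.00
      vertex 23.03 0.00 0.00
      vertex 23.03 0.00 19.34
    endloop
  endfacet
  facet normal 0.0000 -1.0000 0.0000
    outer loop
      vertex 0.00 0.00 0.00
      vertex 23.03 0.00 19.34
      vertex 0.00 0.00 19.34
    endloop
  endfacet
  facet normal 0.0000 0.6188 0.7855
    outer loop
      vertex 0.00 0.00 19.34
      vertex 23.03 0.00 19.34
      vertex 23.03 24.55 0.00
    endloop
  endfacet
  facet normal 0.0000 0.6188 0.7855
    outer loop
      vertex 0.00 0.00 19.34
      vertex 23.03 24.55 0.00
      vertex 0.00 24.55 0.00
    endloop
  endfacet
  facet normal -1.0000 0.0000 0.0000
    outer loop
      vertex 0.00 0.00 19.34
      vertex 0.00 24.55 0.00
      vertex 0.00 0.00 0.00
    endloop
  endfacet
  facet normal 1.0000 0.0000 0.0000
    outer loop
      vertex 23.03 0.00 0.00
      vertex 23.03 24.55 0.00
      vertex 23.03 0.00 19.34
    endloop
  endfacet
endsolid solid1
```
; perimeter-only toolpath
G21 ; units = mm
G90 ; absolute positioning
G28 ; home
; layer 1
G0 Z3.22
G0 X0.00 Y0.00
G1 X23.03 Y0.00
G1 X23.03 Y20.46
G1 X0.00 Y20.46
G1 X0.00 Y0.00
; layer 2
G0 Z6.45
G0 X0.00 Y0.00
G1 X23.03 Y0.00
G1 X23.03 Y16.37
G1 X0.00 Y16.37
G1 X0.00 Y0.00
; layer 3
G0 Z9.67
G0 X0.00 Y0.00
G1 X23.03 Y0.00
G1 X23.03 Y12.28
G1 X0.00 Y12.28
G1 X0.00 Y0.00
; layer 4
G0 Z12.89
G0 X0.00 Y0.00
G1 X23.03 Y0.00
G1 X23.03 Y8.18
G1 X0.00 Y8.18
G1 X0.00 Y0.00
; layer 5
G0 Z16.12
G0 X0.00 Y0.00
G1 X23.03 Y0.00
G1 X23.03 Y4.09
G1 X0.00 Y4.09
G1 X0.00 Y0.00
M2 ; end

The solid is a wedge (ramp): 23 × 24.6 mm base, rising to 19.3 mm along the y=0 edge and sloping linearly to z=0 at y=24.6. Slicing at Δz = 3.22 mm — 6 equal slices spanning the solid's height, so layer i sits at z = i·h/6 — gives 5 non-empty perimeters. Each is a 4-segment closed polygon; G0 lifts to the layer z and rapids to the start vertex, then G1 traces the edges. The cross-section shrinks linearly with z (the slice at the apex is degenerate and omitted).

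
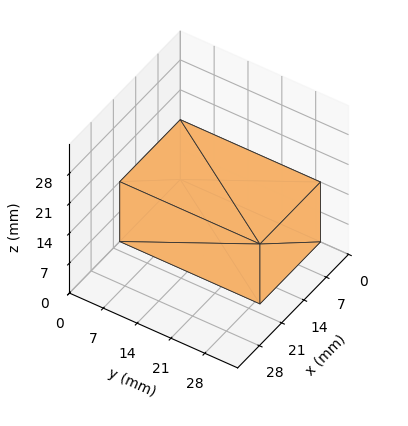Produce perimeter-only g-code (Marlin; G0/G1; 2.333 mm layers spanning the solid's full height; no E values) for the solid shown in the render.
Reading the render: the shape is a rectangular box, roughly 19 × 29 mm footprint and 14 mm tall (dimensions read to the nearest mm from the axis ticks). For the g-code, the solid's height is divided into equal slices at the stated Δz and each level perimeter traced with G1 moves after a G0 lift.

; perimeter-only toolpath
G21 ; units = mm
G90 ; absolute positioning
G28 ; home
; layer 1
G0 Z2.333
G0 X0.000 Y0.000
G1 X19.000 Y0.000
G1 X19.000 Y29.000
G1 X0.000 Y29.000
G1 X0.000 Y0.000
; layer 2
G0 Z4.667
G0 X0.000 Y0.000
G1 X19.000 Y0.000
G1 X19.000 Y29.000
G1 X0.000 Y29.000
G1 X0.000 Y0.000
; layer 3
G0 Z7.000
G0 X0.000 Y0.000
G1 X19.000 Y0.000
G1 X19.000 Y29.000
G1 X0.000 Y29.000
G1 X0.000 Y0.000
; layer 4
G0 Z9.333
G0 X0.000 Y0.000
G1 X19.000 Y0.000
G1 X19.000 Y29.000
G1 X0.000 Y29.000
G1 X0.000 Y0.000
; layer 5
G0 Z11.667
G0 X0.000 Y0.000
G1 X19.000 Y0.000
G1 X19.000 Y29.000
G1 X0.000 Y29.000
G1 X0.000 Y0.000
; layer 6
G0 Z14.000
G0 X0.000 Y0.000
G1 X19.000 Y0.000
G1 X19.000 Y29.000
G1 X0.000 Y29.000
G1 X0.000 Y0.000
M2 ; end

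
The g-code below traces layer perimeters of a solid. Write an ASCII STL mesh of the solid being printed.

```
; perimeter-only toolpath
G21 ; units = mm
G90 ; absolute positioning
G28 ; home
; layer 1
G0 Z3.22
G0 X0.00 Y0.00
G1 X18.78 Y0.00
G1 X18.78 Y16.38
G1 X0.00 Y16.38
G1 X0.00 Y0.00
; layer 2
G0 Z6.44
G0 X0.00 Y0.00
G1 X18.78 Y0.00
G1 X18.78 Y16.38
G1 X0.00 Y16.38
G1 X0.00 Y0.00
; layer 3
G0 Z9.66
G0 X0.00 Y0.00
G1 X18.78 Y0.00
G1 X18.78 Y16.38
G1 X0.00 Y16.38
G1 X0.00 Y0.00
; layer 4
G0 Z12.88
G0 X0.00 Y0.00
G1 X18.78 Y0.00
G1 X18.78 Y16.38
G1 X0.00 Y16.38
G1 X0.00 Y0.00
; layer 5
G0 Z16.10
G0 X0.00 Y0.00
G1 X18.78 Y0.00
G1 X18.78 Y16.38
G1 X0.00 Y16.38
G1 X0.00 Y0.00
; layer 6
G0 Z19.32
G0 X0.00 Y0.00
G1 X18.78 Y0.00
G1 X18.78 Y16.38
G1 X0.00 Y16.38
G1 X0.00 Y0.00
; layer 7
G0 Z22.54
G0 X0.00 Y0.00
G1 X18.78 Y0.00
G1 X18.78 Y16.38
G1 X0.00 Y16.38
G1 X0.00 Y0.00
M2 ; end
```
solid part
  facet normal 0.0000 0.0000 -1.0000
    outer loop
      vertex 18.78 16.38 0.00
      vertex 18.78 0.00 0.00
      vertex 0.00 0.00 0.00
    endloop
  endfacet
  facet normal 0.0000 0.0000 -1.0000
    outer loop
      vertex 0.00 16.38 0.00
      vertex 18.78 16.38 0.00
      vertex 0.00 0.00 0.00
    endloop
  endfacet
  facet normal 0.0000 0.0000 1.0000
    outer loop
      vertex 0.00 0.00 22.54
      vertex 18.78 0.00 22.54
      vertex 18.78 16.38 22.54
    endloop
  endfacet
  facet normal 0.0000 0.0000 1.0000
    outer loop
      vertex 0.00 0.00 22.54
      vertex 18.78 16.38 22.54
      vertex 0.00 16.38 22.54
    endloop
  endfacet
  facet normal 0.0000 -1.0000 0.0000
    outer loop
      vertex 0.00 0.00 0.00
      vertex 18.78 0.00 0.00
      vertex 18.78 0.00 22.54
    endloop
  endfacet
  facet normal 0.0000 -1.0000 0.0000
    outer loop
      vertex 0.00 0.00 0.00
      vertex 18.78 0.00 22.54
      vertex 0.00 0.00 22.54
    endloop
  endfacet
  facet normal 0.0000 1.0000 0.0000
    outer loop
      vertex 18.78 16.38 22.54
      vertex 18.78 16.38 0.00
      vertex 0.00 16.38 0.00
    endloop
  endfacet
  facet normal 0.0000 1.0000 0.0000
    outer loop
      vertex 0.00 16.38 22.54
      vertex 18.78 16.38 22.54
      vertex 0.00 16.38 0.00
    endloop
  endfacet
  facet normal -1.0000 0.0000 0.0000
    outer loop
      vertex 0.00 16.38 22.54
      vertex 0.00 16.38 0.00
      vertex 0.00 0.00 0.00
    endloop
  endfacet
  facet normal -1.0000 0.0000 0.0000
    outer loop
      vertex 0.00 0.00 22.54
      vertex 0.00 16.38 22.54
      vertex 0.00 0.00 0.00
    endloop
  endfacet
  facet normal 1.0000 0.0000 0.0000
    outer loop
      vertex 18.78 0.00 0.00
      vertex 18.78 16.38 0.00
      vertex 18.78 16.38 22.54
    endloop
  endfacet
  facet normal 1.0000 0.0000 0.0000
    outer loop
      vertex 18.78 0.00 0.00
      vertex 18.78 16.38 22.54
      vertex 18.78 0.00 22.54
    endloop
  endfacet
endsolid part

The G0 Z moves step by Δz≈3.22 mm. Every layer's G1 loop is the same polygon, so the solid is a straight extrusion of it from z=0 to z≈22.5. Closing with flat bottom and top caps and triangulating gives 12 facets — a rectangular box, roughly 18.8 × 16.4 mm footprint and 22.5 mm tall.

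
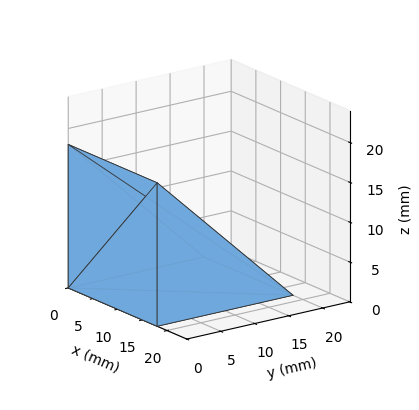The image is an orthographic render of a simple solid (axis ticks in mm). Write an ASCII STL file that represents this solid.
Reading the render: the shape is a wedge (ramp): 18 × 20 mm base, rising to 18 mm along the y=0 edge and sloping linearly to z=0 at y=20 (dimensions read to the nearest mm from the axis ticks). For the STL, each face is triangulated and given an outward normal.

solid part
  facet normal 0.0000 0.0000 -1.0000
    outer loop
      vertex 18.000 20.000 0.000
      vertex 18.000 0.000 0.000
      vertex 0.000 0.000 0.000
    endloop
  endfacet
  facet normal 0.0000 0.0000 -1.0000
    outer loop
      vertex 0.000 20.000 0.000
      vertex 18.000 20.000 0.000
      vertex 0.000 0.000 0.000
    endloop
  endfacet
  facet normal 0.0000 -1.0000 0.0000
    outer loop
      vertex 0.000 0.000 0.000
      vertex 18.000 0.000 0.000
      vertex 18.000 0.000 18.000
    endloop
  endfacet
  facet normal 0.0000 -1.0000 0.0000
    outer loop
      vertex 0.000 0.000 0.000
      vertex 18.000 0.000 18.000
      vertex 0.000 0.000 18.000
    endloop
  endfacet
  facet normal 0.0000 0.6690 0.7433
    outer loop
      vertex 0.000 0.000 18.000
      vertex 18.000 0.000 18.000
      vertex 18.000 20.000 0.000
    endloop
  endfacet
  facet normal 0.0000 0.6690 0.7433
    outer loop
      vertex 0.000 0.000 18.000
      vertex 18.000 20.000 0.000
      vertex 0.000 20.000 0.000
    endloop
  endfacet
  facet normal -1.0000 0.0000 0.0000
    outer loop
      vertex 0.000 0.000 18.000
      vertex 0.000 20.000 0.000
      vertex 0.000 0.000 0.000
    endloop
  endfacet
  facet normal 1.0000 0.0000 0.0000
    outer loop
      vertex 18.000 0.000 0.000
      vertex 18.000 20.000 0.000
      vertex 18.000 0.000 18.000
    endloop
  endfacet
endsolid part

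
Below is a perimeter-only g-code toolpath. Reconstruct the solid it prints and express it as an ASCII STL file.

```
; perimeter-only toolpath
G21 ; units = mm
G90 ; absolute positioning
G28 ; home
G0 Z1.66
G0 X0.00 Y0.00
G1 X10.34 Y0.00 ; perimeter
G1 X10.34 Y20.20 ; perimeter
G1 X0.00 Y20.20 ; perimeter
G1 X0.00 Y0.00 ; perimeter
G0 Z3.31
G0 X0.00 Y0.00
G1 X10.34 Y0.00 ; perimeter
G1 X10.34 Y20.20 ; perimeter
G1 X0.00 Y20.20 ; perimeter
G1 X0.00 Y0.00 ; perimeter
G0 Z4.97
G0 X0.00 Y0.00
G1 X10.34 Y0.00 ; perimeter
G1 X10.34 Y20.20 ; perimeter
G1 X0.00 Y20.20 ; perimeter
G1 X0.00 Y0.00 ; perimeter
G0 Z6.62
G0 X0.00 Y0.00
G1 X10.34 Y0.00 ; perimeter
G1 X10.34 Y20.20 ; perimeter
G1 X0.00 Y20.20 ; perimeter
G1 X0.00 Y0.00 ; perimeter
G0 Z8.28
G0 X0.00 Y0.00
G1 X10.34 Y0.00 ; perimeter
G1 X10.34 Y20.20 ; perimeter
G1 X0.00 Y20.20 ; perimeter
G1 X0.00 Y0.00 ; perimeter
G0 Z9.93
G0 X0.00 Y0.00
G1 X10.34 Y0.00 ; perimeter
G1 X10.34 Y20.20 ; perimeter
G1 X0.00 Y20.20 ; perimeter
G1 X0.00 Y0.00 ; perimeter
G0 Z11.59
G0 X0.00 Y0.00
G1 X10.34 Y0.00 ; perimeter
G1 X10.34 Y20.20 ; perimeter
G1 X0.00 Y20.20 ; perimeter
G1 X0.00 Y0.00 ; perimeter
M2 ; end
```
solid part
  facet normal 0.0000 0.0000 -1.0000
    outer loop
      vertex 10.34 20.20 0.00
      vertex 10.34 0.00 0.00
      vertex 0.00 0.00 0.00
    endloop
  endfacet
  facet normal 0.0000 0.0000 -1.0000
    outer loop
      vertex 0.00 20.20 0.00
      vertex 10.34 20.20 0.00
      vertex 0.00 0.00 0.00
    endloop
  endfacet
  facet normal 0.0000 0.0000 1.0000
    outer loop
      vertex 0.00 0.00 11.59
      vertex 10.34 0.00 11.59
      vertex 10.34 20.20 11.59
    endloop
  endfacet
  facet normal 0.0000 0.0000 1.0000
    outer loop
      vertex 0.00 0.00 11.59
      vertex 10.34 20.20 11.59
      vertex 0.00 20.20 11.59
    endloop
  endfacet
  facet normal 0.0000 -1.0000 0.0000
    outer loop
      vertex 0.00 0.00 0.00
      vertex 10.34 0.00 0.00
      vertex 10.34 0.00 11.59
    endloop
  endfacet
  facet normal 0.0000 -1.0000 0.0000
    outer loop
      vertex 0.00 0.00 0.00
      vertex 10.34 0.00 11.59
      vertex 0.00 0.00 11.59
    endloop
  endfacet
  facet normal 0.0000 1.0000 0.0000
    outer loop
      vertex 10.34 20.20 11.59
      vertex 10.34 20.20 0.00
      vertex 0.00 20.20 0.00
    endloop
  endfacet
  facet normal 0.0000 1.0000 0.0000
    outer loop
      vertex 0.00 20.20 11.59
      vertex 10.34 20.20 11.59
      vertex 0.00 20.20 0.00
    endloop
  endfacet
  facet normal -1.0000 0.0000 0.0000
    outer loop
      vertex 0.00 20.20 11.59
      vertex 0.00 20.20 0.00
      vertex 0.00 0.00 0.00
    endloop
  endfacet
  facet normal -1.0000 0.0000 0.0000
    outer loop
      vertex 0.00 0.00 11.59
      vertex 0.00 20.20 11.59
      vertex 0.00 0.00 0.00
    endloop
  endfacet
  facet normal 1.0000 0.0000 0.0000
    outer loop
      vertex 10.34 0.00 0.00
      vertex 10.34 20.20 0.00
      vertex 10.34 20.20 11.59
    endloop
  endfacet
  facet normal 1.0000 0.0000 0.0000
    outer loop
      vertex 10.34 0.00 0.00
      vertex 10.34 20.20 11.59
      vertex 10.34 0.00 11.59
    endloop
  endfacet
endsolid part

The G0 Z moves step by Δz≈1.66 mm. Every layer's G1 loop is the same polygon, so the solid is a straight extrusion of it from z=0 to z≈11.6. Closing with flat bottom and top caps and triangulating gives 12 facets — a rectangular box, roughly 10.3 × 20.2 mm footprint and 11.6 mm tall.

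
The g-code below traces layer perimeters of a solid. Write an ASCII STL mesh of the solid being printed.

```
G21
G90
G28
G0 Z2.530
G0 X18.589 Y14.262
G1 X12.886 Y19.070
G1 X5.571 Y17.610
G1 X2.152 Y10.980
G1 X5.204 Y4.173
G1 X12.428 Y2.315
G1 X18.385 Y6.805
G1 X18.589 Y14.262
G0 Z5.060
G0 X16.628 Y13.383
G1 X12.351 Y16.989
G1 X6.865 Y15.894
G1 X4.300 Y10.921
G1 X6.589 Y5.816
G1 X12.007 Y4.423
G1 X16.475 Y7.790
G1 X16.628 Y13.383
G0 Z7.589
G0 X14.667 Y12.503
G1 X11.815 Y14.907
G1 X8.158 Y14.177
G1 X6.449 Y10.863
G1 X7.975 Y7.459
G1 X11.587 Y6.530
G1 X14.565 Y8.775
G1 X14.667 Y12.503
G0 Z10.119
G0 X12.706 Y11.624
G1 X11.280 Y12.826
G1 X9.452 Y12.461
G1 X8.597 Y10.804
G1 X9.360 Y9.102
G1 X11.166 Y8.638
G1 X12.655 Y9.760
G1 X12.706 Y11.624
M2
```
solid part
  facet normal 0.0000 0.0000 -1.0000
    outer loop
      vertex 4.278 19.326 0.000
      vertex 13.421 21.151 0.000
      vertex 20.550 15.141 0.000
    endloop
  endfacet
  facet normal 0.0000 0.0000 -1.0000
    outer loop
      vertex 0.004 11.039 0.000
      vertex 4.278 19.326 0.000
      vertex 20.550 15.141 0.000
    endloop
  endfacet
  facet normal 0.0000 0.0000 -1.0000
    outer loop
      vertex 3.819 2.530 0.000
      vertex 0.004 11.039 0.000
      vertex 20.550 15.141 0.000
    endloop
  endfacet
  facet normal 0.0000 0.0000 -1.0000
    outer loop
      vertex 12.849 0.208 0.000
      vertex 3.819 2.530 0.000
      vertex 20.550 15.141 0.000
    endloop
  endfacet
  facet normal 0.0000 0.0000 -1.0000
    outer loop
      vertex 20.295 5.820 0.000
      vertex 12.849 0.208 0.000
      vertex 20.550 15.141 0.000
    endloop
  endfacet
  facet normal 0.5118 0.6071 0.6078
    outer loop
      vertex 20.550 15.141 0.000
      vertex 13.421 21.151 0.000
      vertex 10.745 10.745 12.649
    endloop
  endfacet
  facet normal -0.1554 0.7787 0.6078
    outer loop
      vertex 13.421 21.151 0.000
      vertex 4.278 19.326 0.000
      vertex 10.745 10.745 12.649
    endloop
  endfacet
  facet normal -0.7058 0.3640 0.6078
    outer loop
      vertex 4.278 19.326 0.000
      vertex 0.004 11.039 0.000
      vertex 10.745 10.745 12.649
    endloop
  endfacet
  facet normal -0.7246 -0.3249 0.6078
    outer loop
      vertex 0.004 11.039 0.000
      vertex 3.819 2.530 0.000
      vertex 10.745 10.745 12.649
    endloop
  endfacet
  facet normal -0.1978 -0.7691 0.6078
    outer loop
      vertex 3.819 2.530 0.000
      vertex 12.849 0.208 0.000
      vertex 10.745 10.745 12.649
    endloop
  endfacet
  facet normal 0.4780 -0.6342 0.6078
    outer loop
      vertex 12.849 0.208 0.000
      vertex 20.295 5.820 0.000
      vertex 10.745 10.745 12.649
    endloop
  endfacet
  facet normal 0.7938 -0.0217 0.6078
    outer loop
      vertex 20.295 5.820 0.000
      vertex 20.550 15.141 0.000
      vertex 10.745 10.745 12.649
    endloop
  endfacet
endsolid part

The G0 Z moves step by Δz≈2.530 mm. The G1 loops shrink linearly with z, so the solid tapers from its base footprint up to z≈12.6. Closing with a flat bottom cap and the tapered top and triangulating gives 12 facets — a regular 7-sided pyramid, base circumscribed radius ≈ 10.7 mm, apex at z ≈ 12.6 mm.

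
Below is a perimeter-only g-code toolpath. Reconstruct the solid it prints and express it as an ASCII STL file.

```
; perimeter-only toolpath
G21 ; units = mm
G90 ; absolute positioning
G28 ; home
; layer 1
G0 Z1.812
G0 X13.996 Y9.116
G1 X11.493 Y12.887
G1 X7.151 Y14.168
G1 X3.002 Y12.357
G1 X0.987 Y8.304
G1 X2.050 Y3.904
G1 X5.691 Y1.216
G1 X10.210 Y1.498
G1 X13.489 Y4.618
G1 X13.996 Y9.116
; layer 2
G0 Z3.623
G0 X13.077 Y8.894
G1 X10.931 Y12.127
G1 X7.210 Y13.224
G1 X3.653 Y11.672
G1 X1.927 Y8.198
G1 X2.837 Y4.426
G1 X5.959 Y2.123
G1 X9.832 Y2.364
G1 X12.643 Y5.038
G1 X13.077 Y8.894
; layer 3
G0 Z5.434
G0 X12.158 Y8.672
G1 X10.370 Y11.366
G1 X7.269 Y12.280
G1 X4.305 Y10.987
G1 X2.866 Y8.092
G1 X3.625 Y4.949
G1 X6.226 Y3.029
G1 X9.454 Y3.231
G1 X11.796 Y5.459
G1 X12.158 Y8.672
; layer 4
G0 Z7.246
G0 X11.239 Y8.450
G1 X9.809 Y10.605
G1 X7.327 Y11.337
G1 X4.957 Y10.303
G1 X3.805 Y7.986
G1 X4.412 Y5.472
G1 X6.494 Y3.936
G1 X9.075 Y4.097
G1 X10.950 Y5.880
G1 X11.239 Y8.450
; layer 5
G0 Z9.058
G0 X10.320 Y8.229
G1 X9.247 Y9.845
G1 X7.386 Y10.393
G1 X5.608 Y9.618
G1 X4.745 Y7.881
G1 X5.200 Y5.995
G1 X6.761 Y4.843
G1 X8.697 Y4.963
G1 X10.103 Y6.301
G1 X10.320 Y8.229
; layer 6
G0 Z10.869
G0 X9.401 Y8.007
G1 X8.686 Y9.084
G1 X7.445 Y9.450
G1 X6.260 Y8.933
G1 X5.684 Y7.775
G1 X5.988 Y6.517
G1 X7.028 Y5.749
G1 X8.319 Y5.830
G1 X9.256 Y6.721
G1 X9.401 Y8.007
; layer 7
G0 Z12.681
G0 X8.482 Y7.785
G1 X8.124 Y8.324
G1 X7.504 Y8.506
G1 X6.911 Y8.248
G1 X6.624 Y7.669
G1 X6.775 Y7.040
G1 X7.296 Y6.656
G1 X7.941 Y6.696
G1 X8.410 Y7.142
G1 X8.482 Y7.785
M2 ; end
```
solid part
  facet normal 0.0000 0.0000 -1.0000
    outer loop
      vertex 7.092 15.111 0.000
      vertex 12.054 13.648 0.000
      vertex 14.915 9.338 0.000
    endloop
  endfacet
  facet normal 0.0000 0.0000 -1.0000
    outer loop
      vertex 2.350 13.042 0.000
      vertex 7.092 15.111 0.000
      vertex 14.915 9.338 0.000
    endloop
  endfacet
  facet normal 0.0000 0.0000 -1.0000
    outer loop
      vertex 0.048 8.410 0.000
      vertex 2.350 13.042 0.000
      vertex 14.915 9.338 0.000
    endloop
  endfacet
  facet normal 0.0000 0.0000 -1.0000
    outer loop
      vertex 1.262 3.381 0.000
      vertex 0.048 8.410 0.000
      vertex 14.915 9.338 0.000
    endloop
  endfacet
  facet normal 0.0000 0.0000 -1.0000
    outer loop
      vertex 5.424 0.309 0.000
      vertex 1.262 3.381 0.000
      vertex 14.915 9.338 0.000
    endloop
  endfacet
  facet normal 0.0000 0.0000 -1.0000
    outer loop
      vertex 10.588 0.631 0.000
      vertex 5.424 0.309 0.000
      vertex 14.915 9.338 0.000
    endloop
  endfacet
  facet normal 0.0000 0.0000 -1.0000
    outer loop
      vertex 14.336 4.197 0.000
      vertex 10.588 0.631 0.000
      vertex 14.915 9.338 0.000
    endloop
  endfacet
  facet normal 0.7480 0.4966 0.4403
    outer loop
      vertex 14.915 9.338 0.000
      vertex 12.054 13.648 0.000
      vertex 7.563 7.563 14.492
    endloop
  endfacet
  facet normal 0.2539 0.8612 0.4403
    outer loop
      vertex 12.054 13.648 0.000
      vertex 7.092 15.111 0.000
      vertex 7.563 7.563 14.492
    endloop
  endfacet
  facet normal -0.3591 0.8229 0.4403
    outer loop
      vertex 7.092 15.111 0.000
      vertex 2.350 13.042 0.000
      vertex 7.563 7.563 14.492
    endloop
  endfacet
  facet normal -0.8040 0.3996 0.4403
    outer loop
      vertex 2.350 13.042 0.000
      vertex 0.048 8.410 0.000
      vertex 7.563 7.563 14.492
    endloop
  endfacet
  facet normal -0.8728 -0.2107 0.4403
    outer loop
      vertex 0.048 8.410 0.000
      vertex 1.262 3.381 0.000
      vertex 7.563 7.563 14.492
    endloop
  endfacet
  facet normal -0.5332 -0.7224 0.4403
    outer loop
      vertex 1.262 3.381 0.000
      vertex 5.424 0.309 0.000
      vertex 7.563 7.563 14.492
    endloop
  endfacet
  facet normal 0.0559 -0.8961 0.4403
    outer loop
      vertex 5.424 0.309 0.000
      vertex 10.588 0.631 0.000
      vertex 7.563 7.563 14.492
    endloop
  endfacet
  facet normal 0.6189 -0.6505 0.4403
    outer loop
      vertex 10.588 0.631 0.000
      vertex 14.336 4.197 0.000
      vertex 7.563 7.563 14.492
    endloop
  endfacet
  facet normal 0.8922 -0.1005 0.4403
    outer loop
      vertex 14.336 4.197 0.000
      vertex 14.915 9.338 0.000
      vertex 7.563 7.563 14.492
    endloop
  endfacet
endsolid part

The G0 Z moves step by Δz≈1.812 mm. The G1 loops shrink linearly with z, so the solid tapers from its base footprint up to z≈14.5. Closing with a flat bottom cap and the tapered top and triangulating gives 16 facets — a regular 9-sided pyramid, base circumscribed radius ≈ 7.56 mm, apex at z ≈ 14.5 mm.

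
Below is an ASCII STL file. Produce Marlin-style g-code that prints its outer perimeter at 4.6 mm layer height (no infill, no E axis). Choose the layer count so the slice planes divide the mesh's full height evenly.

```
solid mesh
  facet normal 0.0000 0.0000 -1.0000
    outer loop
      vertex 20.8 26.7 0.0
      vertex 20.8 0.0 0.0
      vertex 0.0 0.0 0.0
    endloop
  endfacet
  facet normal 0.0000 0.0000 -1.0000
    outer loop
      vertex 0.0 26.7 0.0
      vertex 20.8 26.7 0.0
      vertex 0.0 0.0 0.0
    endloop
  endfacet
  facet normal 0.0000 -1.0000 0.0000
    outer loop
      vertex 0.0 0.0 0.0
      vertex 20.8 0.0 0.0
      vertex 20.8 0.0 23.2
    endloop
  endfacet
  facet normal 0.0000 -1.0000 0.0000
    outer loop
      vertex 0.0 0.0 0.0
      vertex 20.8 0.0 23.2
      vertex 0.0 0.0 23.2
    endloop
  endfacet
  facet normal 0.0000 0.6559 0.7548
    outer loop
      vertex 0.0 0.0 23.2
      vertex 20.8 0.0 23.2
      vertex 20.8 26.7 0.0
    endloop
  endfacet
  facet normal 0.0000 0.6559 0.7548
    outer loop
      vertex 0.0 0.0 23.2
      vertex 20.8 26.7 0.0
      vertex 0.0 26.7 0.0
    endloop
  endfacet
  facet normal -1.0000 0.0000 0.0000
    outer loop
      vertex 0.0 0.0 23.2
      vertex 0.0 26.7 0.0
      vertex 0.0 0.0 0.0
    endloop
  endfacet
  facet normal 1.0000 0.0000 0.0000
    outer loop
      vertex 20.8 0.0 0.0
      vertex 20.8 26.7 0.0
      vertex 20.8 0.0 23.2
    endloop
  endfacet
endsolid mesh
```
; perimeter-only toolpath
G21 ; units = mm
G90 ; absolute positioning
G28 ; home
; layer 1
G0 Z4.6
G0 X0.0 Y0.0
G1 X20.8 Y0.0
G1 X20.8 Y21.4
G1 X0.0 Y21.4
G1 X0.0 Y0.0
; layer 2
G0 Z9.3
G0 X0.0 Y0.0
G1 X20.8 Y0.0
G1 X20.8 Y16.0
G1 X0.0 Y16.0
G1 X0.0 Y0.0
; layer 3
G0 Z13.9
G0 X0.0 Y0.0
G1 X20.8 Y0.0
G1 X20.8 Y10.7
G1 X0.0 Y10.7
G1 X0.0 Y0.0
; layer 4
G0 Z18.6
G0 X0.0 Y0.0
G1 X20.8 Y0.0
G1 X20.8 Y5.3
G1 X0.0 Y5.3
G1 X0.0 Y0.0
M2 ; end

The solid is a wedge (ramp): 20.8 × 26.7 mm base, rising to 23.2 mm along the y=0 edge and sloping linearly to z=0 at y=26.7. Slicing at Δz = 4.6 mm — 5 equal slices spanning the solid's height, so layer i sits at z = i·h/5 — gives 4 non-empty perimeters. Each is a 4-segment closed polygon; G0 lifts to the layer z and rapids to the start vertex, then G1 traces the edges. The cross-section shrinks linearly with z (the slice at the apex is degenerate and omitted).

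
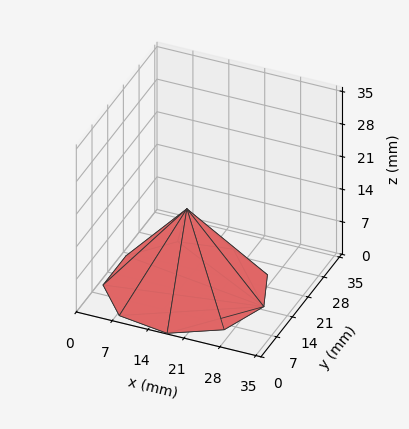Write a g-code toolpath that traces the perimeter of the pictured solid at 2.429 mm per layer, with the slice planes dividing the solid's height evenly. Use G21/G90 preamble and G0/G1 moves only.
Reading the render: the shape is a regular 9-sided pyramid, base circumscribed radius ≈ 15 mm, apex at z ≈ 17 mm (dimensions read to the nearest mm from the axis ticks). For the g-code, the solid's height is divided into equal slices at the stated Δz and each level perimeter traced with G1 moves after a G0 lift.

; perimeter-only toolpath
G21 ; units = mm
G90 ; absolute positioning
G28 ; home
; layer 1
G0 Z2.429
G0 X27.857 Y15.000
G1 X24.849 Y23.265
G1 X17.233 Y27.662
G1 X8.571 Y26.134
G1 X2.919 Y19.397
G1 X2.919 Y10.603
G1 X8.571 Y3.866
G1 X17.233 Y2.338
G1 X24.849 Y6.735
G1 X27.857 Y15.000
; layer 2
G0 Z4.857
G0 X25.714 Y15.000
G1 X23.208 Y21.887
G1 X16.861 Y25.551
G1 X9.643 Y24.279
G1 X4.932 Y18.664
G1 X4.932 Y11.336
G1 X9.643 Y5.721
G1 X16.861 Y4.449
G1 X23.208 Y8.113
G1 X25.714 Y15.000
; layer 3
G0 Z7.286
G0 X23.571 Y15.000
G1 X21.566 Y20.510
G1 X16.489 Y23.441
G1 X10.714 Y22.423
G1 X6.946 Y17.931
G1 X6.946 Y12.069
G1 X10.714 Y7.577
G1 X16.489 Y6.559
G1 X21.566 Y9.490
G1 X23.571 Y15.000
; layer 4
G0 Z9.714
G0 X21.429 Y15.000
G1 X19.925 Y19.132
G1 X16.116 Y21.331
G1 X11.786 Y20.567
G1 X8.959 Y17.199
G1 X8.959 Y12.801
G1 X11.786 Y9.433
G1 X16.116 Y8.669
G1 X19.925 Y10.868
G1 X21.429 Y15.000
; layer 5
G0 Z12.143
G0 X19.286 Y15.000
G1 X18.283 Y17.755
G1 X15.744 Y19.221
G1 X12.857 Y18.711
G1 X10.973 Y16.466
G1 X10.973 Y13.534
G1 X12.857 Y11.289
G1 X15.744 Y10.779
G1 X18.283 Y12.245
G1 X19.286 Y15.000
; layer 6
G0 Z14.571
G0 X17.143 Y15.000
G1 X16.642 Y16.377
G1 X15.372 Y17.110
G1 X13.929 Y16.856
G1 X12.986 Y15.733
G1 X12.986 Y14.267
G1 X13.929 Y13.144
G1 X15.372 Y12.890
G1 X16.642 Y13.623
G1 X17.143 Y15.000
M2 ; end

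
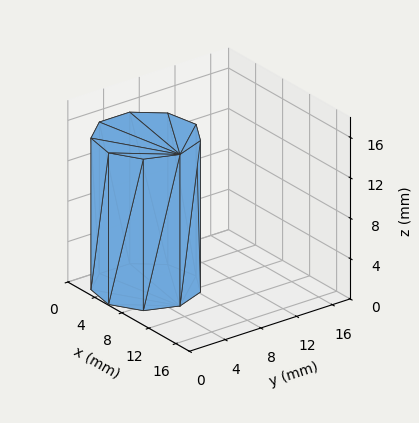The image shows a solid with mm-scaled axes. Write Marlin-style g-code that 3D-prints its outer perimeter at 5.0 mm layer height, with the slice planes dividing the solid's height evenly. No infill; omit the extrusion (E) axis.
Reading the render: the shape is a regular 9-sided prism (a cylinder approximated with 9 flat sides), circumscribed radius ≈ 5 mm, height ≈ 15 mm (dimensions read to the nearest mm from the axis ticks). For the g-code, the solid's height is divided into equal slices at the stated Δz and each level perimeter traced with G1 moves after a G0 lift.

; perimeter-only toolpath
G21 ; units = mm
G90 ; absolute positioning
G28 ; home
; layer 1
G0 Z5.0
G0 X10.0 Y5.0
G1 X8.8 Y8.2
G1 X5.9 Y9.9
G1 X2.5 Y9.3
G1 X0.3 Y6.7
G1 X0.3 Y3.3
G1 X2.5 Y0.7
G1 X5.9 Y0.1
G1 X8.8 Y1.8
G1 X10.0 Y5.0
; layer 2
G0 Z10.0
G0 X10.0 Y5.0
G1 X8.8 Y8.2
G1 X5.9 Y9.9
G1 X2.5 Y9.3
G1 X0.3 Y6.7
G1 X0.3 Y3.3
G1 X2.5 Y0.7
G1 X5.9 Y0.1
G1 X8.8 Y1.8
G1 X10.0 Y5.0
; layer 3
G0 Z15.0
G0 X10.0 Y5.0
G1 X8.8 Y8.2
G1 X5.9 Y9.9
G1 X2.5 Y9.3
G1 X0.3 Y6.7
G1 X0.3 Y3.3
G1 X2.5 Y0.7
G1 X5.9 Y0.1
G1 X8.8 Y1.8
G1 X10.0 Y5.0
M2 ; end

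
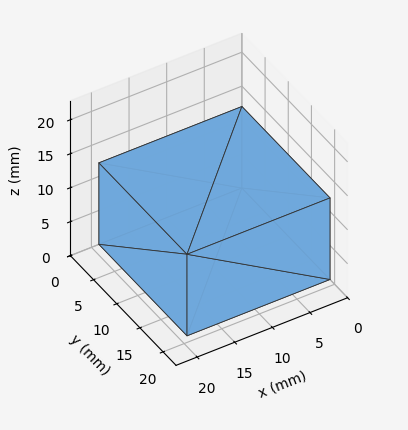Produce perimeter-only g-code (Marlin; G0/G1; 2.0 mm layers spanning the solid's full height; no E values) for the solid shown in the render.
Reading the render: the shape is a rectangular box, roughly 19 × 19 mm footprint and 12 mm tall (dimensions read to the nearest mm from the axis ticks). For the g-code, the solid's height is divided into equal slices at the stated Δz and each level perimeter traced with G1 moves after a G0 lift.

; perimeter-only toolpath
G21 ; units = mm
G90 ; absolute positioning
G28 ; home
; layer 1
G0 Z2.0
G0 X0.0 Y0.0
G1 X19.0 Y0.0
G1 X19.0 Y19.0
G1 X0.0 Y19.0
G1 X0.0 Y0.0
; layer 2
G0 Z4.0
G0 X0.0 Y0.0
G1 X19.0 Y0.0
G1 X19.0 Y19.0
G1 X0.0 Y19.0
G1 X0.0 Y0.0
; layer 3
G0 Z6.0
G0 X0.0 Y0.0
G1 X19.0 Y0.0
G1 X19.0 Y19.0
G1 X0.0 Y19.0
G1 X0.0 Y0.0
; layer 4
G0 Z8.0
G0 X0.0 Y0.0
G1 X19.0 Y0.0
G1 X19.0 Y19.0
G1 X0.0 Y19.0
G1 X0.0 Y0.0
; layer 5
G0 Z10.0
G0 X0.0 Y0.0
G1 X19.0 Y0.0
G1 X19.0 Y19.0
G1 X0.0 Y19.0
G1 X0.0 Y0.0
; layer 6
G0 Z12.0
G0 X0.0 Y0.0
G1 X19.0 Y0.0
G1 X19.0 Y19.0
G1 X0.0 Y19.0
G1 X0.0 Y0.0
M2 ; end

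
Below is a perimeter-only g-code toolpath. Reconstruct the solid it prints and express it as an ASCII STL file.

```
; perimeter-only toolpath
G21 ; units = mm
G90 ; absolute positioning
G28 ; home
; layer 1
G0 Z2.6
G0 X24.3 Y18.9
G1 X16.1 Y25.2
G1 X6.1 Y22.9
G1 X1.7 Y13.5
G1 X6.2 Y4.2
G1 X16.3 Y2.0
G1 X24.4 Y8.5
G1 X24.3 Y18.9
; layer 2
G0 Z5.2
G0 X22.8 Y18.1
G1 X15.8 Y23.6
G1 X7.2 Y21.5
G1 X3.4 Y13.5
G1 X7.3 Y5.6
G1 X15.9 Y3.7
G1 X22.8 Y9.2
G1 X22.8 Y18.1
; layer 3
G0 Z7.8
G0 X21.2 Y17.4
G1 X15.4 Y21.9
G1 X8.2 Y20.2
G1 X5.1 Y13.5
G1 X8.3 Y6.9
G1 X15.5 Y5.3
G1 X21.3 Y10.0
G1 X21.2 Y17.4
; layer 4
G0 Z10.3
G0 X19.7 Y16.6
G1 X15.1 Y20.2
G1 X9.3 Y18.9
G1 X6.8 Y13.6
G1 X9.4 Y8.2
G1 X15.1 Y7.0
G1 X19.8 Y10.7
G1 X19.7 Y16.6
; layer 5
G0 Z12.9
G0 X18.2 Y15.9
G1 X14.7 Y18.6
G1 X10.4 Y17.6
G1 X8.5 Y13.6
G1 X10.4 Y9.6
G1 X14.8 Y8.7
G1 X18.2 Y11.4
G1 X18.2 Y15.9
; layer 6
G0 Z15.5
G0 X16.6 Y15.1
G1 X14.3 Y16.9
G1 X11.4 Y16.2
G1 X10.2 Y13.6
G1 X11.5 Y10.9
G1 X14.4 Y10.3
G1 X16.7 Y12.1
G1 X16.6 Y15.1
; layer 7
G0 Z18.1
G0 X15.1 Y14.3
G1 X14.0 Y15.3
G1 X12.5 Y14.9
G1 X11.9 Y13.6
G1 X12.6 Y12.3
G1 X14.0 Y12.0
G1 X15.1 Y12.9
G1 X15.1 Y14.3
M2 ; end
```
solid part
  facet normal 0.0000 0.0000 -1.0000
    outer loop
      vertex 5.0 24.2 0.0
      vertex 16.5 26.9 0.0
      vertex 25.8 19.6 0.0
    endloop
  endfacet
  facet normal 0.0000 0.0000 -1.0000
    outer loop
      vertex 0.0 13.5 0.0
      vertex 5.0 24.2 0.0
      vertex 25.8 19.6 0.0
    endloop
  endfacet
  facet normal 0.0000 0.0000 -1.0000
    outer loop
      vertex 5.2 2.9 0.0
      vertex 0.0 13.5 0.0
      vertex 25.8 19.6 0.0
    endloop
  endfacet
  facet normal 0.0000 0.0000 -1.0000
    outer loop
      vertex 16.7 0.4 0.0
      vertex 5.2 2.9 0.0
      vertex 25.8 19.6 0.0
    endloop
  endfacet
  facet normal 0.0000 0.0000 -1.0000
    outer loop
      vertex 25.9 7.8 0.0
      vertex 16.7 0.4 0.0
      vertex 25.8 19.6 0.0
    endloop
  endfacet
  facet normal 0.5313 0.6769 0.5094
    outer loop
      vertex 25.8 19.6 0.0
      vertex 16.5 26.9 0.0
      vertex 13.6 13.6 20.7
    endloop
  endfacet
  facet normal -0.1966 0.8372 0.5104
    outer loop
      vertex 16.5 26.9 0.0
      vertex 5.0 24.2 0.0
      vertex 13.6 13.6 20.7
    endloop
  endfacet
  facet normal -0.7792 0.3641 0.5102
    outer loop
      vertex 5.0 24.2 0.0
      vertex 0.0 13.5 0.0
      vertex 13.6 13.6 20.7
    endloop
  endfacet
  facet normal -0.7726 -0.3790 0.5094
    outer loop
      vertex 0.0 13.5 0.0
      vertex 5.2 2.9 0.0
      vertex 13.6 13.6 20.7
    endloop
  endfacet
  facet normal -0.1829 -0.8411 0.5090
    outer loop
      vertex 5.2 2.9 0.0
      vertex 16.7 0.4 0.0
      vertex 13.6 13.6 20.7
    endloop
  endfacet
  facet normal 0.5396 -0.6709 0.5086
    outer loop
      vertex 16.7 0.4 0.0
      vertex 25.9 7.8 0.0
      vertex 13.6 13.6 20.7
    endloop
  endfacet
  facet normal 0.8606 0.0073 0.5093
    outer loop
      vertex 25.9 7.8 0.0
      vertex 25.8 19.6 0.0
      vertex 13.6 13.6 20.7
    endloop
  endfacet
endsolid part

The G0 Z moves step by Δz≈2.6 mm. The G1 loops shrink linearly with z, so the solid tapers from its base footprint up to z≈20.7. Closing with a flat bottom cap and the tapered top and triangulating gives 12 facets — a regular 7-sided pyramid, base circumscribed radius ≈ 13.6 mm, apex at z ≈ 20.7 mm.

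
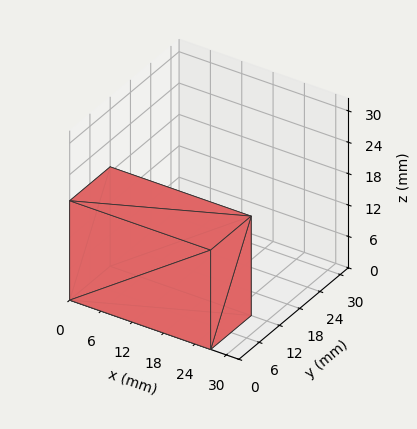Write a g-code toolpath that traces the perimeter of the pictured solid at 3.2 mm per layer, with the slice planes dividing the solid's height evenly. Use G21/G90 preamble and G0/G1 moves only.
Reading the render: the shape is a rectangular box, roughly 27 × 12 mm footprint and 19 mm tall (dimensions read to the nearest mm from the axis ticks). For the g-code, the solid's height is divided into equal slices at the stated Δz and each level perimeter traced with G1 moves after a G0 lift.

; perimeter-only toolpath
G21 ; units = mm
G90 ; absolute positioning
G28 ; home
; layer 1
G0 Z3.2
G0 X0.0 Y0.0
G1 X27.0 Y0.0
G1 X27.0 Y12.0
G1 X0.0 Y12.0
G1 X0.0 Y0.0
; layer 2
G0 Z6.3
G0 X0.0 Y0.0
G1 X27.0 Y0.0
G1 X27.0 Y12.0
G1 X0.0 Y12.0
G1 X0.0 Y0.0
; layer 3
G0 Z9.5
G0 X0.0 Y0.0
G1 X27.0 Y0.0
G1 X27.0 Y12.0
G1 X0.0 Y12.0
G1 X0.0 Y0.0
; layer 4
G0 Z12.7
G0 X0.0 Y0.0
G1 X27.0 Y0.0
G1 X27.0 Y12.0
G1 X0.0 Y12.0
G1 X0.0 Y0.0
; layer 5
G0 Z15.8
G0 X0.0 Y0.0
G1 X27.0 Y0.0
G1 X27.0 Y12.0
G1 X0.0 Y12.0
G1 X0.0 Y0.0
; layer 6
G0 Z19.0
G0 X0.0 Y0.0
G1 X27.0 Y0.0
G1 X27.0 Y12.0
G1 X0.0 Y12.0
G1 X0.0 Y0.0
M2 ; end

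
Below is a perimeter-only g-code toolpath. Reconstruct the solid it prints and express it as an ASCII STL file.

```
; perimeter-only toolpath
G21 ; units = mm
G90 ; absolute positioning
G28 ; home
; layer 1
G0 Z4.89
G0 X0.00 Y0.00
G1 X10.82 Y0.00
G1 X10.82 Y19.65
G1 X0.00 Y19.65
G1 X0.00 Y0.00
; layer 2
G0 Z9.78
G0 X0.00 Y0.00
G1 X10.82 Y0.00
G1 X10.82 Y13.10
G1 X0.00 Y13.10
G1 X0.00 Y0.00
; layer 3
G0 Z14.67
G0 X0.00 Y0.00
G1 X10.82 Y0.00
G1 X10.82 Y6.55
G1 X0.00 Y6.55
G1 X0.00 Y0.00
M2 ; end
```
solid part
  facet normal 0.0000 0.0000 -1.0000
    outer loop
      vertex 10.82 26.20 0.00
      vertex 10.82 0.00 0.00
      vertex 0.00 0.00 0.00
    endloop
  endfacet
  facet normal 0.0000 0.0000 -1.0000
    outer loop
      vertex 0.00 26.20 0.00
      vertex 10.82 26.20 0.00
      vertex 0.00 0.00 0.00
    endloop
  endfacet
  facet normal 0.0000 -1.0000 0.0000
    outer loop
      vertex 0.00 0.00 0.00
      vertex 10.82 0.00 0.00
      vertex 10.82 0.00 19.56
    endloop
  endfacet
  facet normal 0.0000 -1.0000 0.0000
    outer loop
      vertex 0.00 0.00 0.00
      vertex 10.82 0.00 19.56
      vertex 0.00 0.00 19.56
    endloop
  endfacet
  facet normal 0.0000 0.5982 0.8013
    outer loop
      vertex 0.00 0.00 19.56
      vertex 10.82 0.00 19.56
      vertex 10.82 26.20 0.00
    endloop
  endfacet
  facet normal 0.0000 0.5982 0.8013
    outer loop
      vertex 0.00 0.00 19.56
      vertex 10.82 26.20 0.00
      vertex 0.00 26.20 0.00
    endloop
  endfacet
  facet normal -1.0000 0.0000 0.0000
    outer loop
      vertex 0.00 0.00 19.56
      vertex 0.00 26.20 0.00
      vertex 0.00 0.00 0.00
    endloop
  endfacet
  facet normal 1.0000 0.0000 0.0000
    outer loop
      vertex 10.82 0.00 0.00
      vertex 10.82 26.20 0.00
      vertex 10.82 0.00 19.56
    endloop
  endfacet
endsolid part

The G0 Z moves step by Δz≈4.89 mm. The G1 loops shrink linearly with z, so the solid tapers from its base footprint up to z≈19.6. Closing with a flat bottom cap and the tapered top and triangulating gives 8 facets — a wedge (ramp): 10.8 × 26.2 mm base, rising to 19.6 mm along the y=0 edge and sloping linearly to z=0 at y=26.2.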